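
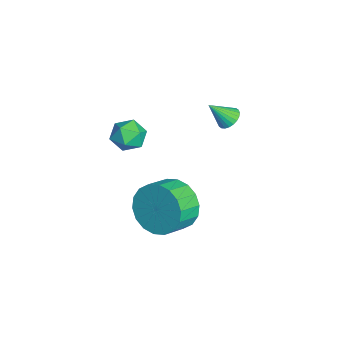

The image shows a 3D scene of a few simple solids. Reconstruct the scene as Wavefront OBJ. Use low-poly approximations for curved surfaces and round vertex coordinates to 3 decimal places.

v 2.758 -2.24 -3.859
v 3.444 -2.002 -4.658
v 4.149 -2.703 -4.26
v 3.462 -2.94 -3.461
v 3.565 -1.687 -4.316
v 4.27 -2.387 -3.919
v 3.526 -1.481 -3.883
v 4.23 -2.181 -3.486
v 3.334 -1.425 -3.446
v 4.039 -2.126 -3.049
v 3.029 -1.531 -3.09
v 3.734 -2.231 -2.693
v 2.67 -1.777 -2.887
v 3.374 -2.477 -2.489
v 2.328 -2.115 -2.876
v 3.032 -2.815 -2.479
v 2.071 -2.477 -3.06
v 2.776 -3.178 -2.662
v 1.95 -2.793 -3.401
v 2.655 -3.493 -3.004
v 1.99 -2.999 -3.834
v 2.694 -3.699 -3.437
v 2.181 -3.054 -4.271
v 2.886 -3.755 -3.874
v 2.486 -2.949 -4.627
v 3.191 -3.649 -4.23
v 2.846 -2.703 -4.831
v 3.55 -3.403 -4.433
v 3.188 -2.365 -4.841
v 3.892 -3.065 -4.444
v 1.392 -0.246 -0.361
v 1.783 0 -0.17
v 1.448 -0.974 0.461
v 1.634 0.09 -0.081
v 1.448 0.128 -0.034
v 1.254 0.109 -0.038
v 1.081 0.036 -0.09
v 0.955 -0.079 -0.184
v 0.896 -0.221 -0.305
v 0.912 -0.366 -0.435
v 1.001 -0.493 -0.553
v 1.15 -0.582 -0.642
v 1.336 -0.62 -0.688
v 1.53 -0.601 -0.685
v 1.703 -0.529 -0.632
v 1.829 -0.413 -0.539
v 1.888 -0.271 -0.418
v 1.872 -0.126 -0.288
v 2.903 -3.583 -0.138
v 3.526 -3.429 0.154
v 2.674 -4.291 0.726
v 3.297 -4.137 1.018
v 2.788 -3.65 0.994
v 2.93 -3.212 0.461
v 3.27 -4.508 0.419
v 3.412 -4.07 -0.114
v 3.753 -4 0.498
v 3.454 -3.47 0.854
v 2.746 -4.25 0.026
v 2.447 -3.72 0.382
f 2 1 5
f 2 5 3
f 3 5 6
f 3 6 4
f 5 1 7
f 5 7 6
f 6 7 8
f 6 8 4
f 7 1 9
f 7 9 8
f 8 9 10
f 8 10 4
f 9 1 11
f 9 11 10
f 10 11 12
f 10 12 4
f 11 1 13
f 11 13 12
f 12 13 14
f 12 14 4
f 13 1 15
f 13 15 14
f 14 15 16
f 14 16 4
f 15 1 17
f 15 17 16
f 16 17 18
f 16 18 4
f 17 1 19
f 17 19 18
f 18 19 20
f 18 20 4
f 19 1 21
f 19 21 20
f 20 21 22
f 20 22 4
f 21 1 23
f 21 23 22
f 22 23 24
f 22 24 4
f 23 1 25
f 23 25 24
f 24 25 26
f 24 26 4
f 25 1 27
f 25 27 26
f 26 27 28
f 26 28 4
f 27 1 29
f 27 29 28
f 28 29 30
f 28 30 4
f 29 1 2
f 29 2 30
f 30 2 3
f 30 3 4
f 32 31 34
f 32 34 33
f 34 31 35
f 34 35 33
f 35 31 36
f 35 36 33
f 36 31 37
f 36 37 33
f 37 31 38
f 37 38 33
f 38 31 39
f 38 39 33
f 39 31 40
f 39 40 33
f 40 31 41
f 40 41 33
f 41 31 42
f 41 42 33
f 42 31 43
f 42 43 33
f 43 31 44
f 43 44 33
f 44 31 45
f 44 45 33
f 45 31 46
f 45 46 33
f 46 31 47
f 46 47 33
f 47 31 48
f 47 48 33
f 48 31 32
f 48 32 33
f 49 60 54
f 49 54 50
f 49 50 56
f 49 56 59
f 49 59 60
f 50 54 58
f 54 60 53
f 60 59 51
f 59 56 55
f 56 50 57
f 52 58 53
f 52 53 51
f 52 51 55
f 52 55 57
f 52 57 58
f 53 58 54
f 51 53 60
f 55 51 59
f 57 55 56
f 58 57 50



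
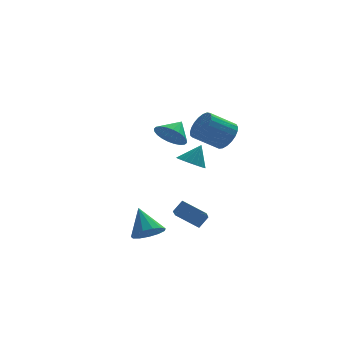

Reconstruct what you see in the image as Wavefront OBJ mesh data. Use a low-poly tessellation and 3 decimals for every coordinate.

v 2.609 0.73 0.687
v 3.384 0.605 0.29
v 3.251 1.01 1.853
v 3.319 0.987 0.235
v 3.113 1.318 0.269
v 2.807 1.533 0.386
v 2.462 1.589 0.562
v 2.146 1.475 0.764
v 1.922 1.214 0.95
v 1.834 0.856 1.084
v 1.899 0.474 1.14
v 2.105 0.143 1.105
v 2.411 -0.072 0.988
v 2.756 -0.128 0.812
v 3.071 -0.014 0.61
v 3.296 0.247 0.424
v 2.007 3.201 1.837
v 2.342 3.71 0.994
v 2.793 3.919 2.583
v 2.027 3.94 1.105
v 1.708 4.058 1.328
v 1.436 4.045 1.628
v 1.25 3.904 1.96
v 1.179 3.656 2.273
v 1.234 3.338 2.52
v 1.407 3 2.663
v 1.671 2.693 2.68
v 1.987 2.463 2.569
v 2.305 2.345 2.346
v 2.578 2.358 2.046
v 2.764 2.499 1.714
v 2.834 2.747 1.401
v 2.779 3.064 1.154
v 2.606 3.402 1.011
v 1.395 -0.941 -2.422
v 0.964 -2.394 -1.469
v 1.95 -0.697 -1.798
v 1.519 -2.15 -0.845
v 2.521 -1.73 -3.115
v 2.09 -3.183 -2.162
v 3.076 -1.486 -2.491
v 2.645 -2.939 -1.538
v -0.2 -1.687 -3.282
v 0.722 -1.42 -3.317
v -0.5 -0.473 -1.918
v 0.457 -1.098 -3.661
v -0.017 -0.963 -3.885
v -0.548 -1.058 -3.918
v -0.969 -1.352 -3.749
v -1.146 -1.753 -3.431
v -1.022 -2.133 -3.066
v -0.637 -2.371 -2.77
v -0.114 -2.392 -2.636
v 0.383 -2.189 -2.707
v 0.694 -1.826 -2.961
v 4.097 -1.32 3.326
v 4.501 -1.964 3.896
v 3.067 -2.023 4.845
v 2.663 -1.38 4.274
v 4.602 -1.624 4.071
v 3.169 -1.684 5.019
v 4.616 -1.232 4.116
v 3.182 -1.291 5.065
v 4.54 -0.855 4.025
v 3.107 -0.915 4.974
v 4.388 -0.559 3.813
v 2.954 -0.618 4.762
v 4.185 -0.394 3.517
v 2.751 -0.453 4.466
v 3.967 -0.389 3.188
v 2.533 -0.449 4.136
v 3.771 -0.546 2.882
v 2.338 -0.605 3.831
v 3.632 -0.836 2.653
v 2.198 -0.896 3.602
v 3.573 -1.21 2.541
v 2.139 -1.27 3.489
v 3.605 -1.603 2.564
v 2.171 -1.663 3.512
v 3.721 -1.947 2.719
v 2.288 -2.007 3.667
v 3.903 -2.183 2.979
v 2.469 -2.243 3.927
v 4.118 -2.27 3.299
v 2.685 -2.329 4.247
v 4.33 -2.192 3.623
v 2.896 -2.252 4.571
f 2 1 4
f 2 4 3
f 4 1 5
f 4 5 3
f 5 1 6
f 5 6 3
f 6 1 7
f 6 7 3
f 7 1 8
f 7 8 3
f 8 1 9
f 8 9 3
f 9 1 10
f 9 10 3
f 10 1 11
f 10 11 3
f 11 1 12
f 11 12 3
f 12 1 13
f 12 13 3
f 13 1 14
f 13 14 3
f 14 1 15
f 14 15 3
f 15 1 16
f 15 16 3
f 16 1 2
f 16 2 3
f 18 17 20
f 18 20 19
f 20 17 21
f 20 21 19
f 21 17 22
f 21 22 19
f 22 17 23
f 22 23 19
f 23 17 24
f 23 24 19
f 24 17 25
f 24 25 19
f 25 17 26
f 25 26 19
f 26 17 27
f 26 27 19
f 27 17 28
f 27 28 19
f 28 17 29
f 28 29 19
f 29 17 30
f 29 30 19
f 30 17 31
f 30 31 19
f 31 17 32
f 31 32 19
f 32 17 33
f 32 33 19
f 33 17 34
f 33 34 19
f 34 17 18
f 34 18 19
f 36 38 35
f 39 36 35
f 35 38 37
f 37 39 35
f 36 42 38
f 40 36 39
f 40 42 36
f 38 42 37
f 41 39 37
f 37 42 41
f 41 40 39
f 42 40 41
f 44 43 46
f 44 46 45
f 46 43 47
f 46 47 45
f 47 43 48
f 47 48 45
f 48 43 49
f 48 49 45
f 49 43 50
f 49 50 45
f 50 43 51
f 50 51 45
f 51 43 52
f 51 52 45
f 52 43 53
f 52 53 45
f 53 43 54
f 53 54 45
f 54 43 55
f 54 55 45
f 55 43 44
f 55 44 45
f 57 56 60
f 57 60 58
f 58 60 61
f 58 61 59
f 60 56 62
f 60 62 61
f 61 62 63
f 61 63 59
f 62 56 64
f 62 64 63
f 63 64 65
f 63 65 59
f 64 56 66
f 64 66 65
f 65 66 67
f 65 67 59
f 66 56 68
f 66 68 67
f 67 68 69
f 67 69 59
f 68 56 70
f 68 70 69
f 69 70 71
f 69 71 59
f 70 56 72
f 70 72 71
f 71 72 73
f 71 73 59
f 72 56 74
f 72 74 73
f 73 74 75
f 73 75 59
f 74 56 76
f 74 76 75
f 75 76 77
f 75 77 59
f 76 56 78
f 76 78 77
f 77 78 79
f 77 79 59
f 78 56 80
f 78 80 79
f 79 80 81
f 79 81 59
f 80 56 82
f 80 82 81
f 81 82 83
f 81 83 59
f 82 56 84
f 82 84 83
f 83 84 85
f 83 85 59
f 84 56 86
f 84 86 85
f 85 86 87
f 85 87 59
f 86 56 57
f 86 57 87
f 87 57 58
f 87 58 59



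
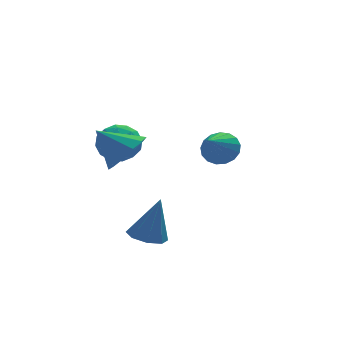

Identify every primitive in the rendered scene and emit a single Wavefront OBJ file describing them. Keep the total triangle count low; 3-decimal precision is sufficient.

v 2.621 1.044 0.898
v 3.073 1.305 1.556
v 1.739 -0.064 1.942
v 2.757 1.553 1.552
v 2.409 1.685 1.399
v 2.11 1.67 1.131
v 1.928 1.511 0.809
v 1.904 1.246 0.508
v 2.045 0.935 0.296
v 2.317 0.648 0.222
v 2.659 0.453 0.302
v 2.992 0.393 0.52
v 3.24 0.482 0.823
v 3.346 0.7 1.144
v 3.286 0.997 1.408
v -1.059 1.355 1.02
v -0.625 0.962 1.803
v -2.475 1.098 1.677
v -2.041 0.705 2.46
v -1.958 1.663 2.285
v -1.083 1.822 1.879
v -2.017 0.238 1.601
v -1.142 0.397 1.195
v -1.217 0.271 2.162
v -1.18 1.152 2.585
v -1.92 0.908 0.895
v -1.883 1.789 1.318
v -0.718 1.181 1.354
v -2.382 0.879 2.126
v -2.334 1.442 2.023
v -2.079 1.211 2.483
v -0.987 1.687 1.399
v -0.732 1.456 1.859
v -1.516 1.868 2.142
v -2.368 0.604 1.621
v -2.113 0.373 2.081
v -1.021 0.849 0.997
v -0.766 0.618 1.457
v -1.584 0.192 1.338
v -0.81 0.544 2.025
v -1.643 0.393 2.411
v -1.628 0.118 1.906
v -1.114 0.212 1.668
v -0.789 1.062 2.273
v -1.621 0.911 2.66
v -1.573 1.474 2.557
v -1.058 1.567 2.318
v -1.137 0.656 2.484
v -1.479 1.149 0.82
v -2.311 0.998 1.207
v -2.042 0.493 1.162
v -1.527 0.586 0.923
v -1.457 1.667 1.069
v -2.29 1.516 1.455
v -1.986 1.848 1.812
v -1.472 1.942 1.574
v -1.963 1.404 0.996
v -1.666 -3.558 -1.069
v -0.991 -3.165 -1.284
v -1.114 -3.502 0.769
v -1.459 -2.779 -1.155
v -2.048 -2.85 -0.976
v -2.414 -3.335 -0.851
v -2.341 -3.95 -0.855
v -1.873 -4.336 -0.984
v -1.284 -4.266 -1.163
v -0.918 -3.78 -1.287
v -2.03 -2.191 2.704
v -1.245 -1.675 3.174
v -3.07 -1.549 3.736
v -1.448 -1.318 2.748
v -1.835 -1.238 2.308
v -2.284 -1.461 1.993
v -2.653 -1.915 1.905
v -2.823 -2.457 2.07
v -2.742 -2.915 2.436
v -2.434 -3.142 2.888
v -1.998 -3.068 3.281
v -1.572 -2.715 3.491
v -1.292 -2.195 3.451
f 2 1 4
f 2 4 3
f 4 1 5
f 4 5 3
f 5 1 6
f 5 6 3
f 6 1 7
f 6 7 3
f 7 1 8
f 7 8 3
f 8 1 9
f 8 9 3
f 9 1 10
f 9 10 3
f 10 1 11
f 10 11 3
f 11 1 12
f 11 12 3
f 12 1 13
f 12 13 3
f 13 1 14
f 13 14 3
f 14 1 15
f 14 15 3
f 15 1 2
f 15 2 3
f 16 53 32
f 53 27 56
f 32 56 21
f 53 56 32
f 16 32 28
f 32 21 33
f 28 33 17
f 32 33 28
f 16 28 37
f 28 17 38
f 37 38 23
f 28 38 37
f 16 37 49
f 37 23 52
f 49 52 26
f 37 52 49
f 16 49 53
f 49 26 57
f 53 57 27
f 49 57 53
f 17 33 44
f 33 21 47
f 44 47 25
f 33 47 44
f 21 56 34
f 56 27 55
f 34 55 20
f 56 55 34
f 27 57 54
f 57 26 50
f 54 50 18
f 57 50 54
f 26 52 51
f 52 23 39
f 51 39 22
f 52 39 51
f 23 38 43
f 38 17 40
f 43 40 24
f 38 40 43
f 19 45 31
f 45 25 46
f 31 46 20
f 45 46 31
f 19 31 29
f 31 20 30
f 29 30 18
f 31 30 29
f 19 29 36
f 29 18 35
f 36 35 22
f 29 35 36
f 19 36 41
f 36 22 42
f 41 42 24
f 36 42 41
f 19 41 45
f 41 24 48
f 45 48 25
f 41 48 45
f 20 46 34
f 46 25 47
f 34 47 21
f 46 47 34
f 18 30 54
f 30 20 55
f 54 55 27
f 30 55 54
f 22 35 51
f 35 18 50
f 51 50 26
f 35 50 51
f 24 42 43
f 42 22 39
f 43 39 23
f 42 39 43
f 25 48 44
f 48 24 40
f 44 40 17
f 48 40 44
f 59 58 61
f 59 61 60
f 61 58 62
f 61 62 60
f 62 58 63
f 62 63 60
f 63 58 64
f 63 64 60
f 64 58 65
f 64 65 60
f 65 58 66
f 65 66 60
f 66 58 67
f 66 67 60
f 67 58 59
f 67 59 60
f 69 68 71
f 69 71 70
f 71 68 72
f 71 72 70
f 72 68 73
f 72 73 70
f 73 68 74
f 73 74 70
f 74 68 75
f 74 75 70
f 75 68 76
f 75 76 70
f 76 68 77
f 76 77 70
f 77 68 78
f 77 78 70
f 78 68 79
f 78 79 70
f 79 68 80
f 79 80 70
f 80 68 69
f 80 69 70



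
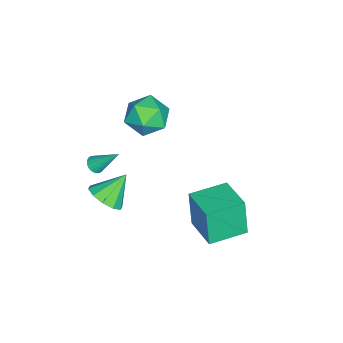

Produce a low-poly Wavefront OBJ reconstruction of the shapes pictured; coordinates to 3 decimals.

v 3.654 -2.014 -1.586
v 4.272 -2.4 -0.858
v 2.706 -1.246 -0.374
v 4.505 -1.835 -1.034
v 4.413 -1.337 -1.421
v 4.031 -1.099 -1.871
v 3.506 -1.209 -2.212
v 3.037 -1.627 -2.314
v 2.803 -2.193 -2.138
v 2.895 -2.69 -1.752
v 3.277 -2.929 -1.302
v 3.803 -2.818 -0.96
v 3.434 2.308 -2.437
v 3.152 2.054 -0.361
v 2.074 3.801 -2.439
v 1.792 3.547 -0.363
v 4.888 3.633 -2.077
v 4.606 3.379 -0.001
v 3.528 5.126 -2.079
v 3.246 4.872 -0.003
v 3.498 -2.529 0.867
v 3.97 -2.393 0.729
v 3.522 -1.291 2.173
v 3.85 -2.264 0.61
v 3.67 -2.182 0.535
v 3.459 -2.16 0.517
v 3.256 -2.201 0.56
v 3.094 -2.3 0.656
v 3.003 -2.437 0.789
v 2.997 -2.591 0.935
v 3.077 -2.734 1.069
v 3.231 -2.842 1.168
v 3.431 -2.895 1.215
v 3.642 -2.886 1.202
v 3.829 -2.814 1.131
v 3.958 -2.693 1.014
v 4.008 -2.544 0.872
v 0.176 -0.419 1.392
v 0.964 0.151 2.162
v 0.096 -1.991 2.638
v 0.884 -1.421 3.408
v -0.269 -0.985 3.265
v -0.22 -0.014 2.495
v 1.28 -1.826 2.305
v 1.329 -0.855 1.535
v 1.646 -0.718 2.726
v 0.688 -0.199 3.32
v 0.372 -1.641 1.48
v -0.586 -1.122 2.074
f 2 1 4
f 2 4 3
f 4 1 5
f 4 5 3
f 5 1 6
f 5 6 3
f 6 1 7
f 6 7 3
f 7 1 8
f 7 8 3
f 8 1 9
f 8 9 3
f 9 1 10
f 9 10 3
f 10 1 11
f 10 11 3
f 11 1 12
f 11 12 3
f 12 1 2
f 12 2 3
f 14 16 13
f 17 14 13
f 13 16 15
f 15 17 13
f 14 20 16
f 18 14 17
f 18 20 14
f 16 20 15
f 19 17 15
f 15 20 19
f 19 18 17
f 20 18 19
f 22 21 24
f 22 24 23
f 24 21 25
f 24 25 23
f 25 21 26
f 25 26 23
f 26 21 27
f 26 27 23
f 27 21 28
f 27 28 23
f 28 21 29
f 28 29 23
f 29 21 30
f 29 30 23
f 30 21 31
f 30 31 23
f 31 21 32
f 31 32 23
f 32 21 33
f 32 33 23
f 33 21 34
f 33 34 23
f 34 21 35
f 34 35 23
f 35 21 36
f 35 36 23
f 36 21 37
f 36 37 23
f 37 21 22
f 37 22 23
f 38 49 43
f 38 43 39
f 38 39 45
f 38 45 48
f 38 48 49
f 39 43 47
f 43 49 42
f 49 48 40
f 48 45 44
f 45 39 46
f 41 47 42
f 41 42 40
f 41 40 44
f 41 44 46
f 41 46 47
f 42 47 43
f 40 42 49
f 44 40 48
f 46 44 45
f 47 46 39



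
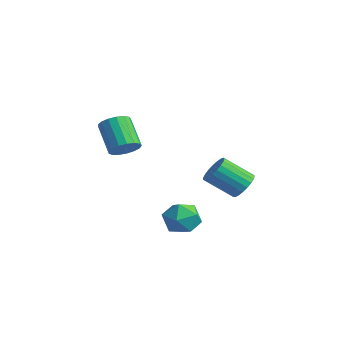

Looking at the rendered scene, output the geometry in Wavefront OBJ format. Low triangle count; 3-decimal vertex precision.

v 3.378 4.636 -0.391
v 3.898 3.923 -0.715
v 2.903 2.632 0.527
v 2.382 3.344 0.851
v 4.112 4.049 -0.413
v 3.117 2.757 0.829
v 4.198 4.277 -0.107
v 3.203 2.985 1.135
v 4.143 4.566 0.15
v 3.148 3.274 1.392
v 3.956 4.868 0.313
v 2.961 3.576 1.555
v 3.668 5.129 0.354
v 2.673 3.837 1.597
v 3.33 5.305 0.267
v 2.335 4.013 1.509
v 3.001 5.366 0.066
v 2.006 4.074 1.308
v 2.736 5.3 -0.214
v 1.741 4.008 1.028
v 2.583 5.119 -0.525
v 1.588 3.828 0.717
v 2.567 4.855 -0.813
v 1.571 3.563 0.43
v 2.691 4.553 -1.027
v 1.695 3.261 0.215
v 2.933 4.265 -1.132
v 1.938 2.974 0.11
v 3.253 4.042 -1.109
v 2.258 2.75 0.134
v 3.594 3.921 -0.961
v 2.599 2.629 0.281
v 2.748 0.505 -1.041
v 3.594 1.314 -0.92
v 3.826 -0.434 -2.3
v 4.672 0.375 -2.179
v 4.428 -0.358 -1.291
v 3.762 0.222 -0.513
v 3.658 0.658 -2.707
v 2.992 1.238 -1.929
v 4.157 1.409 -1.95
v 4.633 0.781 -1.074
v 2.787 0.099 -2.146
v 3.263 -0.529 -1.27
v -2.274 0.633 1.312
v -1.837 -0.014 1.855
v -3.35 0.221 3.35
v -3.786 0.867 2.808
v -1.65 0.38 1.983
v -3.162 0.615 3.478
v -1.605 0.832 1.957
v -3.118 1.067 3.453
v -1.714 1.238 1.784
v -3.226 1.473 3.279
v -1.95 1.505 1.502
v -3.463 1.74 2.998
v -2.261 1.573 1.177
v -3.774 1.808 2.673
v -2.575 1.425 0.883
v -4.088 1.66 2.379
v -2.82 1.095 0.687
v -4.332 1.33 2.183
v -2.939 0.66 0.635
v -4.452 0.895 2.13
v -2.906 0.218 0.737
v -4.419 0.453 2.233
v -2.729 -0.129 0.972
v -4.241 0.106 2.467
v -2.447 -0.301 1.284
v -3.959 -0.066 2.78
v -2.125 -0.26 1.603
v -3.638 -0.025 3.098
f 2 1 5
f 2 5 3
f 3 5 6
f 3 6 4
f 5 1 7
f 5 7 6
f 6 7 8
f 6 8 4
f 7 1 9
f 7 9 8
f 8 9 10
f 8 10 4
f 9 1 11
f 9 11 10
f 10 11 12
f 10 12 4
f 11 1 13
f 11 13 12
f 12 13 14
f 12 14 4
f 13 1 15
f 13 15 14
f 14 15 16
f 14 16 4
f 15 1 17
f 15 17 16
f 16 17 18
f 16 18 4
f 17 1 19
f 17 19 18
f 18 19 20
f 18 20 4
f 19 1 21
f 19 21 20
f 20 21 22
f 20 22 4
f 21 1 23
f 21 23 22
f 22 23 24
f 22 24 4
f 23 1 25
f 23 25 24
f 24 25 26
f 24 26 4
f 25 1 27
f 25 27 26
f 26 27 28
f 26 28 4
f 27 1 29
f 27 29 28
f 28 29 30
f 28 30 4
f 29 1 31
f 29 31 30
f 30 31 32
f 30 32 4
f 31 1 2
f 31 2 32
f 32 2 3
f 32 3 4
f 33 44 38
f 33 38 34
f 33 34 40
f 33 40 43
f 33 43 44
f 34 38 42
f 38 44 37
f 44 43 35
f 43 40 39
f 40 34 41
f 36 42 37
f 36 37 35
f 36 35 39
f 36 39 41
f 36 41 42
f 37 42 38
f 35 37 44
f 39 35 43
f 41 39 40
f 42 41 34
f 46 45 49
f 46 49 47
f 47 49 50
f 47 50 48
f 49 45 51
f 49 51 50
f 50 51 52
f 50 52 48
f 51 45 53
f 51 53 52
f 52 53 54
f 52 54 48
f 53 45 55
f 53 55 54
f 54 55 56
f 54 56 48
f 55 45 57
f 55 57 56
f 56 57 58
f 56 58 48
f 57 45 59
f 57 59 58
f 58 59 60
f 58 60 48
f 59 45 61
f 59 61 60
f 60 61 62
f 60 62 48
f 61 45 63
f 61 63 62
f 62 63 64
f 62 64 48
f 63 45 65
f 63 65 64
f 64 65 66
f 64 66 48
f 65 45 67
f 65 67 66
f 66 67 68
f 66 68 48
f 67 45 69
f 67 69 68
f 68 69 70
f 68 70 48
f 69 45 71
f 69 71 70
f 70 71 72
f 70 72 48
f 71 45 46
f 71 46 72
f 72 46 47
f 72 47 48



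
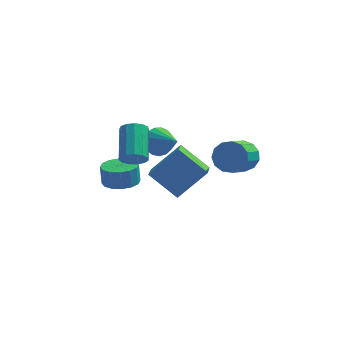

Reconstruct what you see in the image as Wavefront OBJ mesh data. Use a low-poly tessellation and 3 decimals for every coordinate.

v 0.645 -3.471 0.627
v 0.669 -5 1.392
v -0.753 -2.926 1.76
v -0.729 -4.455 2.525
v 1.989 -2.785 1.955
v 2.013 -4.314 2.72
v 0.591 -2.24 3.088
v 0.615 -3.769 3.853
v -1.592 -2.757 2.301
v -0.923 -2.826 2.528
v -1.079 -1.112 3.507
v -1.748 -1.043 3.279
v -0.905 -2.627 2.182
v -1.06 -0.913 3.16
v -1.104 -2.469 1.873
v -1.26 -0.755 2.852
v -1.459 -2.402 1.7
v -1.614 -0.688 2.679
v -1.856 -2.449 1.718
v -2.011 -0.734 2.697
v -2.169 -2.593 1.921
v -2.325 -0.878 2.899
v -2.299 -2.789 2.244
v -2.455 -1.075 3.223
v -2.205 -2.975 2.586
v -2.36 -1.261 3.564
v -1.916 -3.092 2.836
v -2.072 -1.378 3.815
v -1.525 -3.103 2.917
v -1.68 -1.389 3.896
v -1.154 -3.004 2.802
v -1.31 -1.289 3.781
v 3.475 -2.347 2.561
v 4.086 -2.849 2.132
v 3.596 -4.195 3.01
v 2.985 -3.693 3.439
v 4.317 -2.665 2.544
v 3.827 -4.01 3.422
v 4.28 -2.379 2.961
v 3.791 -3.725 3.839
v 3.988 -2.083 3.252
v 3.498 -3.429 4.13
v 3.533 -1.871 3.323
v 3.043 -3.217 4.201
v 3.059 -1.81 3.152
v 2.57 -3.156 4.03
v 2.718 -1.92 2.793
v 2.228 -3.266 3.672
v 2.616 -2.165 2.361
v 2.127 -3.511 3.239
v 2.788 -2.468 1.992
v 2.298 -3.814 2.871
v 3.177 -2.733 1.804
v 2.687 -4.078 2.682
v 3.661 -2.875 1.856
v 3.171 -4.221 2.734
v -2.695 1.126 -2.31
v -2.087 0.391 -2.135
v -2.177 0.579 -1.034
v -2.785 1.314 -1.21
v -1.793 0.795 -2.18
v -1.883 0.983 -1.079
v -1.74 1.288 -2.26
v -1.83 1.476 -1.159
v -1.943 1.737 -2.353
v -2.033 1.925 -1.253
v -2.348 2.023 -2.435
v -2.438 2.211 -1.335
v -2.845 2.068 -2.484
v -2.936 2.257 -1.383
v -3.303 1.861 -2.486
v -3.393 2.049 -1.385
v -3.597 1.457 -2.441
v -3.687 1.645 -1.34
v -3.65 0.964 -2.361
v -3.74 1.152 -1.26
v -3.447 0.515 -2.267
v -3.537 0.703 -1.167
v -3.042 0.229 -2.185
v -3.132 0.417 -1.085
v -2.544 0.183 -2.137
v -2.635 0.372 -1.036
v -0.83 1.57 0.527
v -0.207 1.682 -0.083
v 0.19 0.49 1.373
v -0.125 1.982 0.201
v -0.204 2.187 0.56
v -0.427 2.252 0.911
v -0.742 2.16 1.175
v -1.078 1.933 1.29
v -1.357 1.623 1.231
v -1.515 1.301 1.01
v -1.517 1.04 0.679
v -1.361 0.901 0.313
v -1.084 0.916 -0.004
v -0.748 1.08 -0.199
v -0.432 1.356 -0.227
f 2 4 1
f 5 2 1
f 1 4 3
f 3 5 1
f 2 8 4
f 6 2 5
f 6 8 2
f 4 8 3
f 7 5 3
f 3 8 7
f 7 6 5
f 8 6 7
f 10 9 13
f 10 13 11
f 11 13 14
f 11 14 12
f 13 9 15
f 13 15 14
f 14 15 16
f 14 16 12
f 15 9 17
f 15 17 16
f 16 17 18
f 16 18 12
f 17 9 19
f 17 19 18
f 18 19 20
f 18 20 12
f 19 9 21
f 19 21 20
f 20 21 22
f 20 22 12
f 21 9 23
f 21 23 22
f 22 23 24
f 22 24 12
f 23 9 25
f 23 25 24
f 24 25 26
f 24 26 12
f 25 9 27
f 25 27 26
f 26 27 28
f 26 28 12
f 27 9 29
f 27 29 28
f 28 29 30
f 28 30 12
f 29 9 31
f 29 31 30
f 30 31 32
f 30 32 12
f 31 9 10
f 31 10 32
f 32 10 11
f 32 11 12
f 34 33 37
f 34 37 35
f 35 37 38
f 35 38 36
f 37 33 39
f 37 39 38
f 38 39 40
f 38 40 36
f 39 33 41
f 39 41 40
f 40 41 42
f 40 42 36
f 41 33 43
f 41 43 42
f 42 43 44
f 42 44 36
f 43 33 45
f 43 45 44
f 44 45 46
f 44 46 36
f 45 33 47
f 45 47 46
f 46 47 48
f 46 48 36
f 47 33 49
f 47 49 48
f 48 49 50
f 48 50 36
f 49 33 51
f 49 51 50
f 50 51 52
f 50 52 36
f 51 33 53
f 51 53 52
f 52 53 54
f 52 54 36
f 53 33 55
f 53 55 54
f 54 55 56
f 54 56 36
f 55 33 34
f 55 34 56
f 56 34 35
f 56 35 36
f 58 57 61
f 58 61 59
f 59 61 62
f 59 62 60
f 61 57 63
f 61 63 62
f 62 63 64
f 62 64 60
f 63 57 65
f 63 65 64
f 64 65 66
f 64 66 60
f 65 57 67
f 65 67 66
f 66 67 68
f 66 68 60
f 67 57 69
f 67 69 68
f 68 69 70
f 68 70 60
f 69 57 71
f 69 71 70
f 70 71 72
f 70 72 60
f 71 57 73
f 71 73 72
f 72 73 74
f 72 74 60
f 73 57 75
f 73 75 74
f 74 75 76
f 74 76 60
f 75 57 77
f 75 77 76
f 76 77 78
f 76 78 60
f 77 57 79
f 77 79 78
f 78 79 80
f 78 80 60
f 79 57 81
f 79 81 80
f 80 81 82
f 80 82 60
f 81 57 58
f 81 58 82
f 82 58 59
f 82 59 60
f 84 83 86
f 84 86 85
f 86 83 87
f 86 87 85
f 87 83 88
f 87 88 85
f 88 83 89
f 88 89 85
f 89 83 90
f 89 90 85
f 90 83 91
f 90 91 85
f 91 83 92
f 91 92 85
f 92 83 93
f 92 93 85
f 93 83 94
f 93 94 85
f 94 83 95
f 94 95 85
f 95 83 96
f 95 96 85
f 96 83 97
f 96 97 85
f 97 83 84
f 97 84 85



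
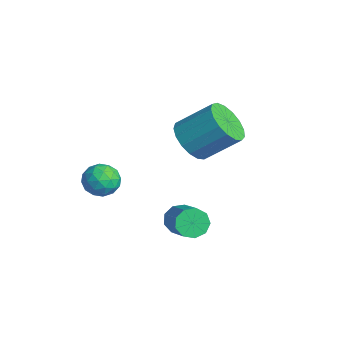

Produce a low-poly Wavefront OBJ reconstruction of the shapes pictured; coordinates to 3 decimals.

v -0.111 -0.06 2.781
v 0.251 0.529 1.951
v 0.912 1.868 3.188
v 0.551 1.28 4.019
v -0.232 0.7 2.023
v 0.43 2.04 3.261
v -0.686 0.697 2.269
v -0.025 2.037 3.507
v -1.009 0.521 2.633
v -0.348 1.861 3.87
v -1.126 0.212 3.03
v -0.465 1.551 4.267
v -1.01 -0.16 3.37
v -0.349 1.18 4.608
v -0.689 -0.508 3.576
v -0.027 0.831 4.813
v -0.235 -0.754 3.599
v 0.427 0.586 4.837
v 0.248 -0.841 3.435
v 0.909 0.499 4.673
v 0.648 -0.749 3.122
v 1.31 0.591 4.359
v 0.875 -0.499 2.73
v 1.536 0.841 3.967
v 0.875 -0.148 2.35
v 1.537 1.191 3.587
v 0.65 0.223 2.069
v 1.312 1.562 3.306
v 2.499 -1.495 0.15
v 2.799 -1.063 -0.341
v 4.241 -1.132 0.479
v 3.941 -1.565 0.97
v 2.605 -0.795 0.023
v 4.047 -0.864 0.843
v 2.361 -0.854 0.447
v 3.803 -0.923 1.267
v 2.182 -1.214 0.732
v 3.624 -1.283 1.552
v 2.151 -1.705 0.744
v 3.593 -1.774 1.564
v 2.283 -2.098 0.479
v 3.725 -2.168 1.299
v 2.516 -2.209 0.06
v 3.958 -2.279 0.88
v 2.741 -1.987 -0.317
v 4.183 -2.056 0.502
v 2.853 -1.534 -0.476
v 4.295 -1.603 0.344
v -1.222 -2.996 0.873
v -0.752 -3.518 0.355
v -2.388 -3.322 0.145
v -1.918 -3.844 -0.373
v -2.051 -4.063 0.461
v -1.33 -3.861 0.911
v -1.81 -2.979 -0.411
v -1.089 -2.777 0.039
v -1.116 -3.507 -0.439
v -1.265 -4.177 0.1
v -1.875 -2.663 0.4
v -2.024 -3.333 0.939
v -0.885 -3.228 0.678
v -2.255 -3.612 -0.178
v -2.333 -3.74 0.313
v -2.057 -4.047 0.008
v -1.225 -3.43 1.005
v -0.949 -3.737 0.7
v -1.712 -4.057 0.763
v -2.191 -3.103 -0.2
v -1.915 -3.41 -0.505
v -1.083 -2.793 0.492
v -0.807 -3.1 0.187
v -1.428 -2.783 -0.263
v -0.822 -3.529 -0.094
v -1.507 -3.721 -0.521
v -1.444 -3.212 -0.544
v -1.02 -3.094 -0.279
v -0.91 -3.922 0.223
v -1.595 -4.114 -0.204
v -1.673 -4.243 0.286
v -1.25 -4.124 0.551
v -1.123 -3.916 -0.243
v -1.545 -2.726 0.704
v -2.23 -2.918 0.277
v -1.89 -2.716 -0.051
v -1.467 -2.597 0.214
v -1.633 -3.119 1.021
v -2.318 -3.311 0.594
v -2.12 -3.746 0.779
v -1.696 -3.628 1.044
v -2.017 -2.924 0.743
f 2 1 5
f 2 5 3
f 3 5 6
f 3 6 4
f 5 1 7
f 5 7 6
f 6 7 8
f 6 8 4
f 7 1 9
f 7 9 8
f 8 9 10
f 8 10 4
f 9 1 11
f 9 11 10
f 10 11 12
f 10 12 4
f 11 1 13
f 11 13 12
f 12 13 14
f 12 14 4
f 13 1 15
f 13 15 14
f 14 15 16
f 14 16 4
f 15 1 17
f 15 17 16
f 16 17 18
f 16 18 4
f 17 1 19
f 17 19 18
f 18 19 20
f 18 20 4
f 19 1 21
f 19 21 20
f 20 21 22
f 20 22 4
f 21 1 23
f 21 23 22
f 22 23 24
f 22 24 4
f 23 1 25
f 23 25 24
f 24 25 26
f 24 26 4
f 25 1 27
f 25 27 26
f 26 27 28
f 26 28 4
f 27 1 2
f 27 2 28
f 28 2 3
f 28 3 4
f 30 29 33
f 30 33 31
f 31 33 34
f 31 34 32
f 33 29 35
f 33 35 34
f 34 35 36
f 34 36 32
f 35 29 37
f 35 37 36
f 36 37 38
f 36 38 32
f 37 29 39
f 37 39 38
f 38 39 40
f 38 40 32
f 39 29 41
f 39 41 40
f 40 41 42
f 40 42 32
f 41 29 43
f 41 43 42
f 42 43 44
f 42 44 32
f 43 29 45
f 43 45 44
f 44 45 46
f 44 46 32
f 45 29 47
f 45 47 46
f 46 47 48
f 46 48 32
f 47 29 30
f 47 30 48
f 48 30 31
f 48 31 32
f 49 86 65
f 86 60 89
f 65 89 54
f 86 89 65
f 49 65 61
f 65 54 66
f 61 66 50
f 65 66 61
f 49 61 70
f 61 50 71
f 70 71 56
f 61 71 70
f 49 70 82
f 70 56 85
f 82 85 59
f 70 85 82
f 49 82 86
f 82 59 90
f 86 90 60
f 82 90 86
f 50 66 77
f 66 54 80
f 77 80 58
f 66 80 77
f 54 89 67
f 89 60 88
f 67 88 53
f 89 88 67
f 60 90 87
f 90 59 83
f 87 83 51
f 90 83 87
f 59 85 84
f 85 56 72
f 84 72 55
f 85 72 84
f 56 71 76
f 71 50 73
f 76 73 57
f 71 73 76
f 52 78 64
f 78 58 79
f 64 79 53
f 78 79 64
f 52 64 62
f 64 53 63
f 62 63 51
f 64 63 62
f 52 62 69
f 62 51 68
f 69 68 55
f 62 68 69
f 52 69 74
f 69 55 75
f 74 75 57
f 69 75 74
f 52 74 78
f 74 57 81
f 78 81 58
f 74 81 78
f 53 79 67
f 79 58 80
f 67 80 54
f 79 80 67
f 51 63 87
f 63 53 88
f 87 88 60
f 63 88 87
f 55 68 84
f 68 51 83
f 84 83 59
f 68 83 84
f 57 75 76
f 75 55 72
f 76 72 56
f 75 72 76
f 58 81 77
f 81 57 73
f 77 73 50
f 81 73 77



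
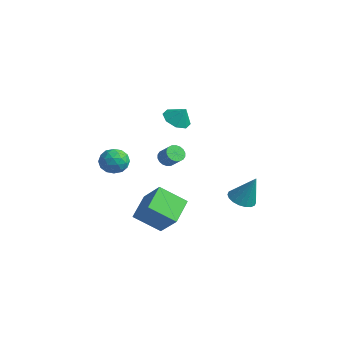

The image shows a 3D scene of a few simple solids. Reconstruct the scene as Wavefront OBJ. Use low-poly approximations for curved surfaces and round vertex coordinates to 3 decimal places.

v -0.42 -1.332 -3.086
v 0.834 -1.225 -1.813
v 0.55 -0.191 -4.138
v 1.804 -0.084 -2.865
v 0.416 -2.696 -3.795
v 1.67 -2.589 -2.522
v 1.386 -1.555 -4.847
v 2.64 -1.448 -3.574
v 3.506 2.234 -2.674
v 4.234 1.883 -2.865
v 4.154 2.666 -1.006
v 4.28 2.233 -2.974
v 4.173 2.583 -3.023
v 3.934 2.864 -3.003
v 3.61 3.02 -2.918
v 3.266 3.02 -2.784
v 2.969 2.865 -2.629
v 2.779 2.584 -2.482
v 2.733 2.234 -2.373
v 2.84 1.884 -2.324
v 3.079 1.603 -2.344
v 3.402 1.447 -2.429
v 3.747 1.447 -2.563
v 4.043 1.603 -2.719
v -1.515 1.023 -1.321
v -1.161 0.753 -1.708
v -0.39 0.787 -1.026
v -0.745 1.057 -0.639
v -1.124 1.007 -1.762
v -0.353 1.041 -1.08
v -1.165 1.264 -1.73
v -0.394 1.298 -1.047
v -1.275 1.474 -1.616
v -0.504 1.508 -0.934
v -1.432 1.594 -1.444
v -0.661 1.628 -0.761
v -1.606 1.601 -1.247
v -0.835 1.635 -0.565
v -1.762 1.494 -1.065
v -0.991 1.528 -0.383
v -1.87 1.293 -0.934
v -1.099 1.327 -0.252
v -1.907 1.039 -0.88
v -1.136 1.073 -0.198
v -1.866 0.782 -0.913
v -1.095 0.816 -0.23
v -1.756 0.572 -1.026
v -0.985 0.606 -0.344
v -1.599 0.452 -1.199
v -0.828 0.486 -0.516
v -1.425 0.445 -1.395
v -0.654 0.479 -0.713
v -1.269 0.552 -1.577
v -0.498 0.586 -0.895
v 1.175 -0.346 3.187
v 1.89 -0.273 2.752
v 1.665 -0.094 4.033
v 1.561 0.279 2.778
v 1.006 0.465 3.044
v 0.55 0.176 3.393
v 0.46 -0.418 3.621
v 0.789 -0.97 3.595
v 1.344 -1.156 3.329
v 1.8 -0.867 2.98
v -0.635 -2.231 0.348
v -0.169 -2.969 0.481
v -1.531 -2.951 -0.501
v -1.065 -3.689 -0.368
v -1.536 -3.339 0.292
v -0.983 -2.894 0.817
v -0.717 -3.026 -0.837
v -0.164 -2.581 -0.312
v -0.22 -3.46 -0.251
v -0.726 -3.654 0.447
v -0.974 -2.266 -0.467
v -1.48 -2.46 0.231
v -0.324 -2.537 0.489
v -1.376 -3.383 -0.509
v -1.654 -3.178 -0.121
v -1.379 -3.611 -0.043
v -0.802 -2.493 0.686
v -0.528 -2.926 0.765
v -1.331 -3.144 0.654
v -1.172 -2.994 -0.785
v -0.898 -3.427 -0.706
v -0.321 -2.309 0.023
v -0.046 -2.742 0.101
v -0.369 -2.776 -0.674
v -0.079 -3.259 0.137
v -0.606 -3.683 -0.362
v -0.402 -3.293 -0.637
v -0.076 -3.031 -0.329
v -0.376 -3.373 0.548
v -0.903 -3.796 0.048
v -1.18 -3.591 0.436
v -0.855 -3.329 0.745
v -0.406 -3.662 0.117
v -0.797 -2.124 -0.068
v -1.324 -2.547 -0.568
v -0.845 -2.591 -0.765
v -0.52 -2.329 -0.456
v -1.094 -2.237 0.342
v -1.621 -2.661 -0.157
v -1.624 -2.889 0.309
v -1.298 -2.627 0.617
v -1.294 -2.258 -0.137
f 2 4 1
f 5 2 1
f 1 4 3
f 3 5 1
f 2 8 4
f 6 2 5
f 6 8 2
f 4 8 3
f 7 5 3
f 3 8 7
f 7 6 5
f 8 6 7
f 10 9 12
f 10 12 11
f 12 9 13
f 12 13 11
f 13 9 14
f 13 14 11
f 14 9 15
f 14 15 11
f 15 9 16
f 15 16 11
f 16 9 17
f 16 17 11
f 17 9 18
f 17 18 11
f 18 9 19
f 18 19 11
f 19 9 20
f 19 20 11
f 20 9 21
f 20 21 11
f 21 9 22
f 21 22 11
f 22 9 23
f 22 23 11
f 23 9 24
f 23 24 11
f 24 9 10
f 24 10 11
f 26 25 29
f 26 29 27
f 27 29 30
f 27 30 28
f 29 25 31
f 29 31 30
f 30 31 32
f 30 32 28
f 31 25 33
f 31 33 32
f 32 33 34
f 32 34 28
f 33 25 35
f 33 35 34
f 34 35 36
f 34 36 28
f 35 25 37
f 35 37 36
f 36 37 38
f 36 38 28
f 37 25 39
f 37 39 38
f 38 39 40
f 38 40 28
f 39 25 41
f 39 41 40
f 40 41 42
f 40 42 28
f 41 25 43
f 41 43 42
f 42 43 44
f 42 44 28
f 43 25 45
f 43 45 44
f 44 45 46
f 44 46 28
f 45 25 47
f 45 47 46
f 46 47 48
f 46 48 28
f 47 25 49
f 47 49 48
f 48 49 50
f 48 50 28
f 49 25 51
f 49 51 50
f 50 51 52
f 50 52 28
f 51 25 53
f 51 53 52
f 52 53 54
f 52 54 28
f 53 25 26
f 53 26 54
f 54 26 27
f 54 27 28
f 56 55 58
f 56 58 57
f 58 55 59
f 58 59 57
f 59 55 60
f 59 60 57
f 60 55 61
f 60 61 57
f 61 55 62
f 61 62 57
f 62 55 63
f 62 63 57
f 63 55 64
f 63 64 57
f 64 55 56
f 64 56 57
f 65 102 81
f 102 76 105
f 81 105 70
f 102 105 81
f 65 81 77
f 81 70 82
f 77 82 66
f 81 82 77
f 65 77 86
f 77 66 87
f 86 87 72
f 77 87 86
f 65 86 98
f 86 72 101
f 98 101 75
f 86 101 98
f 65 98 102
f 98 75 106
f 102 106 76
f 98 106 102
f 66 82 93
f 82 70 96
f 93 96 74
f 82 96 93
f 70 105 83
f 105 76 104
f 83 104 69
f 105 104 83
f 76 106 103
f 106 75 99
f 103 99 67
f 106 99 103
f 75 101 100
f 101 72 88
f 100 88 71
f 101 88 100
f 72 87 92
f 87 66 89
f 92 89 73
f 87 89 92
f 68 94 80
f 94 74 95
f 80 95 69
f 94 95 80
f 68 80 78
f 80 69 79
f 78 79 67
f 80 79 78
f 68 78 85
f 78 67 84
f 85 84 71
f 78 84 85
f 68 85 90
f 85 71 91
f 90 91 73
f 85 91 90
f 68 90 94
f 90 73 97
f 94 97 74
f 90 97 94
f 69 95 83
f 95 74 96
f 83 96 70
f 95 96 83
f 67 79 103
f 79 69 104
f 103 104 76
f 79 104 103
f 71 84 100
f 84 67 99
f 100 99 75
f 84 99 100
f 73 91 92
f 91 71 88
f 92 88 72
f 91 88 92
f 74 97 93
f 97 73 89
f 93 89 66
f 97 89 93



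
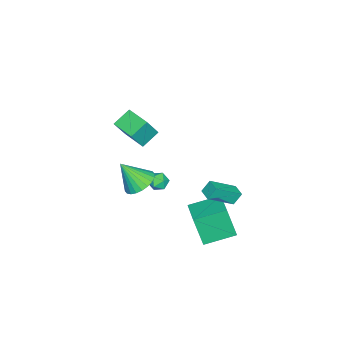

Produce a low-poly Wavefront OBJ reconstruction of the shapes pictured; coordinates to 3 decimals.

v 3.888 -1.156 2.383
v 4.547 -0.418 2.815
v 4.092 -2.284 3.997
v 4.172 -0.285 2.955
v 3.754 -0.286 3.008
v 3.356 -0.418 2.966
v 3.04 -0.663 2.835
v 2.852 -0.983 2.635
v 2.822 -1.33 2.396
v 2.954 -1.649 2.156
v 3.229 -1.894 1.95
v 3.604 -2.027 1.81
v 4.022 -2.026 1.758
v 4.419 -1.894 1.8
v 4.736 -1.649 1.931
v 4.924 -1.329 2.131
v 4.954 -0.982 2.369
v 4.821 -0.662 2.61
v 2.755 4.387 2.709
v 3.88 3.158 3.851
v 3.39 4.967 2.708
v 4.515 3.738 3.85
v 3.105 4.002 1.95
v 4.23 2.773 3.092
v 3.74 4.582 1.949
v 4.865 3.353 3.091
v -3.279 -4.759 -0.167
v -4.325 -4.099 0.571
v -2.39 -3.254 -0.251
v -3.436 -2.595 0.487
v -2.404 -5.185 1.453
v -3.45 -4.526 2.191
v -1.515 -3.681 1.369
v -2.561 -3.021 2.107
v 0.141 -0.988 -0.792
v 0.546 -1.481 -1.16
v -0.846 -1.419 -1.3
v -0.441 -1.912 -1.668
v -0.517 -1.97 -0.938
v 0.093 -1.703 -0.624
v -0.393 -1.197 -1.836
v 0.217 -0.93 -1.522
v 0.216 -1.609 -1.805
v 0.139 -2.087 -1.251
v -0.439 -0.813 -1.209
v -0.516 -1.291 -0.655
v 2.386 4.022 -1.054
v 2.261 3.336 1.022
v 4.028 4.915 -0.66
v 3.903 4.229 1.416
v 3.437 2.311 -1.556
v 3.312 1.625 0.52
v 5.079 3.204 -1.162
v 4.954 2.518 0.914
f 2 1 4
f 2 4 3
f 4 1 5
f 4 5 3
f 5 1 6
f 5 6 3
f 6 1 7
f 6 7 3
f 7 1 8
f 7 8 3
f 8 1 9
f 8 9 3
f 9 1 10
f 9 10 3
f 10 1 11
f 10 11 3
f 11 1 12
f 11 12 3
f 12 1 13
f 12 13 3
f 13 1 14
f 13 14 3
f 14 1 15
f 14 15 3
f 15 1 16
f 15 16 3
f 16 1 17
f 16 17 3
f 17 1 18
f 17 18 3
f 18 1 2
f 18 2 3
f 20 22 19
f 23 20 19
f 19 22 21
f 21 23 19
f 20 26 22
f 24 20 23
f 24 26 20
f 22 26 21
f 25 23 21
f 21 26 25
f 25 24 23
f 26 24 25
f 28 30 27
f 31 28 27
f 27 30 29
f 29 31 27
f 28 34 30
f 32 28 31
f 32 34 28
f 30 34 29
f 33 31 29
f 29 34 33
f 33 32 31
f 34 32 33
f 35 46 40
f 35 40 36
f 35 36 42
f 35 42 45
f 35 45 46
f 36 40 44
f 40 46 39
f 46 45 37
f 45 42 41
f 42 36 43
f 38 44 39
f 38 39 37
f 38 37 41
f 38 41 43
f 38 43 44
f 39 44 40
f 37 39 46
f 41 37 45
f 43 41 42
f 44 43 36
f 48 50 47
f 51 48 47
f 47 50 49
f 49 51 47
f 48 54 50
f 52 48 51
f 52 54 48
f 50 54 49
f 53 51 49
f 49 54 53
f 53 52 51
f 54 52 53



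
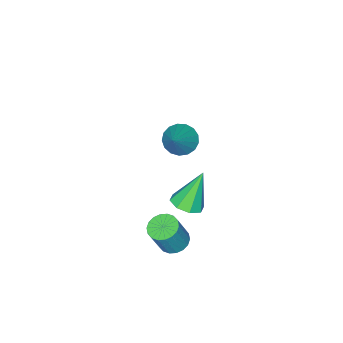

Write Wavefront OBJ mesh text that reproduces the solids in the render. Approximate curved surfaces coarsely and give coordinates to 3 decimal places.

v 2.24 3.244 0.655
v 2.933 3.333 0.953
v 1.48 3.436 2.365
v 2.695 3.838 0.791
v 2.189 3.995 0.549
v 1.714 3.712 0.369
v 1.546 3.155 0.357
v 1.785 2.651 0.52
v 2.29 2.493 0.762
v 2.765 2.776 0.942
v -2.753 -1.914 -2.199
v -2.108 -2.293 -2.603
v -1.487 -1.186 -0.861
v -2.131 -1.927 -2.779
v -2.298 -1.558 -2.823
v -2.568 -1.271 -2.723
v -2.881 -1.131 -2.504
v -3.164 -1.17 -2.215
v -3.353 -1.38 -1.922
v -3.405 -1.712 -1.692
v -3.307 -2.09 -1.579
v -3.082 -2.428 -1.608
v -2.782 -2.648 -1.772
v -2.475 -2.7 -2.034
v -2.231 -2.572 -2.334
v 2.514 2.777 -2.131
v 3.098 3.079 -2.371
v 3.71 3.026 -0.949
v 3.126 2.723 -0.709
v 2.923 3.323 -2.287
v 3.535 3.27 -0.864
v 2.667 3.458 -2.172
v 3.28 3.405 -0.749
v 2.381 3.459 -2.049
v 2.994 3.406 -0.626
v 2.121 3.324 -1.942
v 2.734 3.271 -0.519
v 1.939 3.081 -1.873
v 2.552 3.028 -0.45
v 1.871 2.778 -1.855
v 2.483 2.724 -0.432
v 1.93 2.474 -1.891
v 2.542 2.421 -0.469
v 2.105 2.23 -1.976
v 2.717 2.177 -0.553
v 2.36 2.095 -2.091
v 2.973 2.042 -0.668
v 2.646 2.094 -2.214
v 3.259 2.041 -0.791
v 2.906 2.229 -2.321
v 3.519 2.176 -0.898
v 3.088 2.472 -2.39
v 3.701 2.419 -0.967
v 3.157 2.776 -2.408
v 3.769 2.722 -0.985
f 2 1 4
f 2 4 3
f 4 1 5
f 4 5 3
f 5 1 6
f 5 6 3
f 6 1 7
f 6 7 3
f 7 1 8
f 7 8 3
f 8 1 9
f 8 9 3
f 9 1 10
f 9 10 3
f 10 1 2
f 10 2 3
f 12 11 14
f 12 14 13
f 14 11 15
f 14 15 13
f 15 11 16
f 15 16 13
f 16 11 17
f 16 17 13
f 17 11 18
f 17 18 13
f 18 11 19
f 18 19 13
f 19 11 20
f 19 20 13
f 20 11 21
f 20 21 13
f 21 11 22
f 21 22 13
f 22 11 23
f 22 23 13
f 23 11 24
f 23 24 13
f 24 11 25
f 24 25 13
f 25 11 12
f 25 12 13
f 27 26 30
f 27 30 28
f 28 30 31
f 28 31 29
f 30 26 32
f 30 32 31
f 31 32 33
f 31 33 29
f 32 26 34
f 32 34 33
f 33 34 35
f 33 35 29
f 34 26 36
f 34 36 35
f 35 36 37
f 35 37 29
f 36 26 38
f 36 38 37
f 37 38 39
f 37 39 29
f 38 26 40
f 38 40 39
f 39 40 41
f 39 41 29
f 40 26 42
f 40 42 41
f 41 42 43
f 41 43 29
f 42 26 44
f 42 44 43
f 43 44 45
f 43 45 29
f 44 26 46
f 44 46 45
f 45 46 47
f 45 47 29
f 46 26 48
f 46 48 47
f 47 48 49
f 47 49 29
f 48 26 50
f 48 50 49
f 49 50 51
f 49 51 29
f 50 26 52
f 50 52 51
f 51 52 53
f 51 53 29
f 52 26 54
f 52 54 53
f 53 54 55
f 53 55 29
f 54 26 27
f 54 27 55
f 55 27 28
f 55 28 29



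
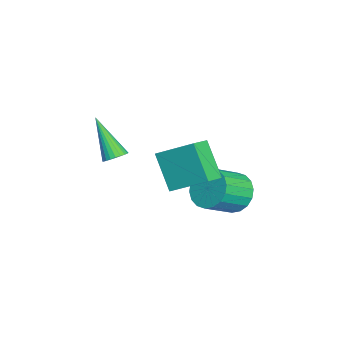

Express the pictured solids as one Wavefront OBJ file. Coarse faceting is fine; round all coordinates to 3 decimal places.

v -2.299 -0.798 -1.606
v -3.326 -1.412 -0.195
v -1.798 0.701 -0.589
v -2.825 0.087 0.822
v -1.535 -1.287 -1.262
v -2.562 -1.901 0.149
v -1.034 0.212 -0.245
v -2.061 -0.402 1.166
v -0.671 -3.252 1.273
v -0.256 -3.552 1.367
v -1.609 -4.068 2.827
v -0.213 -3.388 1.479
v -0.239 -3.204 1.559
v -0.331 -3.027 1.597
v -0.475 -2.884 1.584
v -0.649 -2.798 1.525
v -0.826 -2.78 1.427
v -0.979 -2.835 1.306
v -1.085 -2.953 1.18
v -1.129 -3.117 1.068
v -1.102 -3.301 0.987
v -1.01 -3.478 0.95
v -0.866 -3.62 0.962
v -0.692 -3.707 1.022
v -0.515 -3.724 1.119
v -0.362 -3.67 1.241
v -3.587 1.183 -2.808
v -3.243 0.782 -3.622
v -2.389 -0.264 -2.745
v -2.733 0.137 -1.932
v -2.953 1.09 -3.537
v -2.099 0.044 -2.66
v -2.789 1.417 -3.307
v -1.935 0.371 -2.431
v -2.783 1.697 -2.979
v -1.928 0.651 -2.103
v -2.936 1.876 -2.617
v -2.081 0.83 -1.74
v -3.218 1.917 -2.293
v -2.363 0.871 -1.416
v -3.573 1.813 -2.071
v -2.719 0.767 -1.194
v -3.931 1.584 -1.995
v -3.077 0.538 -1.118
v -4.221 1.276 -2.08
v -3.367 0.23 -1.203
v -4.385 0.949 -2.309
v -3.531 -0.097 -1.433
v -4.392 0.669 -2.637
v -3.537 -0.377 -1.761
v -4.239 0.49 -3
v -3.384 -0.556 -2.123
v -3.957 0.449 -3.324
v -3.102 -0.597 -2.447
v -3.601 0.553 -3.546
v -2.747 -0.493 -2.669
f 2 4 1
f 5 2 1
f 1 4 3
f 3 5 1
f 2 8 4
f 6 2 5
f 6 8 2
f 4 8 3
f 7 5 3
f 3 8 7
f 7 6 5
f 8 6 7
f 10 9 12
f 10 12 11
f 12 9 13
f 12 13 11
f 13 9 14
f 13 14 11
f 14 9 15
f 14 15 11
f 15 9 16
f 15 16 11
f 16 9 17
f 16 17 11
f 17 9 18
f 17 18 11
f 18 9 19
f 18 19 11
f 19 9 20
f 19 20 11
f 20 9 21
f 20 21 11
f 21 9 22
f 21 22 11
f 22 9 23
f 22 23 11
f 23 9 24
f 23 24 11
f 24 9 25
f 24 25 11
f 25 9 26
f 25 26 11
f 26 9 10
f 26 10 11
f 28 27 31
f 28 31 29
f 29 31 32
f 29 32 30
f 31 27 33
f 31 33 32
f 32 33 34
f 32 34 30
f 33 27 35
f 33 35 34
f 34 35 36
f 34 36 30
f 35 27 37
f 35 37 36
f 36 37 38
f 36 38 30
f 37 27 39
f 37 39 38
f 38 39 40
f 38 40 30
f 39 27 41
f 39 41 40
f 40 41 42
f 40 42 30
f 41 27 43
f 41 43 42
f 42 43 44
f 42 44 30
f 43 27 45
f 43 45 44
f 44 45 46
f 44 46 30
f 45 27 47
f 45 47 46
f 46 47 48
f 46 48 30
f 47 27 49
f 47 49 48
f 48 49 50
f 48 50 30
f 49 27 51
f 49 51 50
f 50 51 52
f 50 52 30
f 51 27 53
f 51 53 52
f 52 53 54
f 52 54 30
f 53 27 55
f 53 55 54
f 54 55 56
f 54 56 30
f 55 27 28
f 55 28 56
f 56 28 29
f 56 29 30



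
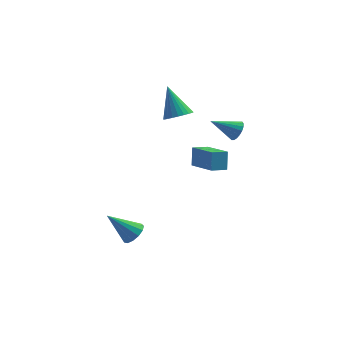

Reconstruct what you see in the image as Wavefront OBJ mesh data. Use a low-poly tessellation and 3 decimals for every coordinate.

v -1.744 -1.511 -4.506
v -1.218 -1.366 -3.977
v -3.136 -1.549 -3.114
v -1.362 -0.986 -4.11
v -1.628 -0.772 -4.37
v -1.93 -0.793 -4.673
v -2.173 -1.041 -4.922
v -2.28 -1.439 -5.04
v -2.216 -1.859 -4.989
v -2.003 -2.169 -4.784
v -1.707 -2.27 -4.491
v -1.423 -2.129 -4.203
v -1.241 -1.792 -4.011
v 3.487 2.386 1.209
v 3.833 2.136 1.725
v 2.073 2.174 2.051
v 3.825 2.428 1.786
v 3.75 2.712 1.732
v 3.623 2.931 1.574
v 3.469 3.042 1.344
v 3.319 3.023 1.087
v 3.202 2.878 0.854
v 3.142 2.636 0.692
v 3.149 2.344 0.631
v 3.224 2.06 0.685
v 3.351 1.841 0.843
v 3.505 1.73 1.073
v 3.655 1.749 1.33
v 3.772 1.894 1.563
v 0.342 2.513 2.171
v 1.136 2.683 2.386
v -0.322 3.487 3.849
v 1.061 2.946 2.204
v 0.877 3.142 2.018
v 0.611 3.243 1.854
v 0.305 3.233 1.739
v 0.004 3.113 1.69
v -0.246 2.902 1.713
v -0.406 2.632 1.807
v -0.452 2.343 1.956
v -0.378 2.081 2.138
v -0.194 1.884 2.324
v 0.072 1.784 2.488
v 0.379 1.794 2.603
v 0.68 1.914 2.653
v 0.929 2.125 2.629
v 1.089 2.395 2.535
v 1.133 1.342 -0.941
v 1.132 1.855 0.121
v 1.936 1.799 -1.162
v 1.935 2.312 -0.099
v 2.265 -0.272 -0.161
v 2.264 0.241 0.902
v 3.068 0.185 -0.381
v 3.067 0.698 0.681
f 2 1 4
f 2 4 3
f 4 1 5
f 4 5 3
f 5 1 6
f 5 6 3
f 6 1 7
f 6 7 3
f 7 1 8
f 7 8 3
f 8 1 9
f 8 9 3
f 9 1 10
f 9 10 3
f 10 1 11
f 10 11 3
f 11 1 12
f 11 12 3
f 12 1 13
f 12 13 3
f 13 1 2
f 13 2 3
f 15 14 17
f 15 17 16
f 17 14 18
f 17 18 16
f 18 14 19
f 18 19 16
f 19 14 20
f 19 20 16
f 20 14 21
f 20 21 16
f 21 14 22
f 21 22 16
f 22 14 23
f 22 23 16
f 23 14 24
f 23 24 16
f 24 14 25
f 24 25 16
f 25 14 26
f 25 26 16
f 26 14 27
f 26 27 16
f 27 14 28
f 27 28 16
f 28 14 29
f 28 29 16
f 29 14 15
f 29 15 16
f 31 30 33
f 31 33 32
f 33 30 34
f 33 34 32
f 34 30 35
f 34 35 32
f 35 30 36
f 35 36 32
f 36 30 37
f 36 37 32
f 37 30 38
f 37 38 32
f 38 30 39
f 38 39 32
f 39 30 40
f 39 40 32
f 40 30 41
f 40 41 32
f 41 30 42
f 41 42 32
f 42 30 43
f 42 43 32
f 43 30 44
f 43 44 32
f 44 30 45
f 44 45 32
f 45 30 46
f 45 46 32
f 46 30 47
f 46 47 32
f 47 30 31
f 47 31 32
f 49 51 48
f 52 49 48
f 48 51 50
f 50 52 48
f 49 55 51
f 53 49 52
f 53 55 49
f 51 55 50
f 54 52 50
f 50 55 54
f 54 53 52
f 55 53 54



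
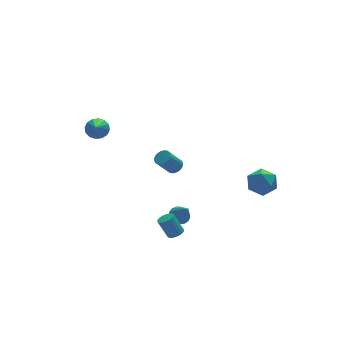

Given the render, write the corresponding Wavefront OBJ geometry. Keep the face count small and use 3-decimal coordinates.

v 1.997 3.967 -2.519
v 2.341 3.594 -2.283
v 1.508 3.519 -1.185
v 1.163 3.893 -1.421
v 2.423 3.781 -2.207
v 1.59 3.707 -1.11
v 2.441 3.997 -2.179
v 1.608 3.923 -1.082
v 2.391 4.209 -2.203
v 1.558 4.135 -1.105
v 2.281 4.383 -2.275
v 1.448 4.309 -1.177
v 2.127 4.495 -2.384
v 1.294 4.42 -1.286
v 1.954 4.525 -2.513
v 1.121 4.451 -1.416
v 1.787 4.471 -2.644
v 0.954 4.397 -1.546
v 1.652 4.341 -2.755
v 0.819 4.266 -1.657
v 1.57 4.153 -2.83
v 0.737 4.079 -1.733
v 1.552 3.937 -2.858
v 0.719 3.863 -1.761
v 1.602 3.725 -2.835
v 0.769 3.651 -1.737
v 1.712 3.551 -2.763
v 0.879 3.477 -1.665
v 1.866 3.44 -2.654
v 1.033 3.365 -1.556
v 2.039 3.409 -2.524
v 1.206 3.335 -1.427
v 2.206 3.463 -2.394
v 1.373 3.389 -1.296
v 4.037 -3.28 1.802
v 4.555 -3.434 1.013
v 3.045 -4.386 1.367
v 3.563 -4.54 0.578
v 3.915 -4.779 1.435
v 4.528 -4.096 1.703
v 3.072 -3.724 0.677
v 3.685 -3.041 0.945
v 3.958 -3.709 0.317
v 4.479 -4.36 0.785
v 3.121 -3.46 1.595
v 3.642 -4.111 2.063
v -0.194 -1.849 -1.907
v 0.112 -1.392 -1.621
v -0.026 -2.671 -0.773
v -0.171 -1.346 -1.546
v -0.46 -1.415 -1.553
v -0.688 -1.584 -1.641
v -0.802 -1.813 -1.79
v -0.777 -2.051 -1.966
v -0.619 -2.243 -2.129
v -0.364 -2.344 -2.24
v -0.069 -2.332 -2.275
v 0.197 -2.21 -2.226
v 0.373 -2.005 -2.104
v 0.419 -1.764 -1.936
v 0.325 -1.543 -1.762
v -1.158 -3.586 -1.801
v -0.779 -3.261 -1.777
v -1.203 -2.849 -0.675
v -1.582 -3.174 -0.699
v -0.915 -3.155 -1.869
v -1.338 -2.743 -0.767
v -1.087 -3.114 -1.95
v -1.511 -2.702 -0.848
v -1.271 -3.145 -2.009
v -1.694 -2.733 -0.907
v -1.437 -3.244 -2.036
v -1.86 -2.832 -0.934
v -1.561 -3.394 -2.027
v -1.984 -2.982 -0.926
v -1.623 -3.574 -1.984
v -2.047 -3.162 -0.882
v -1.615 -3.755 -1.913
v -2.038 -3.343 -0.811
v -1.537 -3.911 -1.825
v -1.961 -3.499 -0.723
v -1.402 -4.017 -1.733
v -1.825 -3.605 -0.631
v -1.229 -4.058 -1.652
v -1.653 -3.646 -0.55
v -1.046 -4.027 -1.593
v -1.469 -3.615 -0.491
v -0.88 -3.928 -1.566
v -1.303 -3.516 -0.464
v -0.756 -3.778 -1.574
v -1.179 -3.366 -0.473
v -0.693 -3.598 -1.618
v -1.117 -3.186 -0.516
v -0.702 -3.417 -1.689
v -1.125 -3.005 -0.587
v -3.218 2.735 3.138
v -2.972 3.101 3.682
v -3.902 1.165 4.502
v -3.314 3.213 3.64
v -3.63 3.198 3.463
v -3.836 3.058 3.2
v -3.876 2.832 2.919
v -3.74 2.58 2.698
v -3.464 2.369 2.594
v -3.122 2.257 2.636
v -2.806 2.272 2.812
v -2.6 2.412 3.076
v -2.56 2.638 3.356
v -2.696 2.89 3.578
f 2 1 5
f 2 5 3
f 3 5 6
f 3 6 4
f 5 1 7
f 5 7 6
f 6 7 8
f 6 8 4
f 7 1 9
f 7 9 8
f 8 9 10
f 8 10 4
f 9 1 11
f 9 11 10
f 10 11 12
f 10 12 4
f 11 1 13
f 11 13 12
f 12 13 14
f 12 14 4
f 13 1 15
f 13 15 14
f 14 15 16
f 14 16 4
f 15 1 17
f 15 17 16
f 16 17 18
f 16 18 4
f 17 1 19
f 17 19 18
f 18 19 20
f 18 20 4
f 19 1 21
f 19 21 20
f 20 21 22
f 20 22 4
f 21 1 23
f 21 23 22
f 22 23 24
f 22 24 4
f 23 1 25
f 23 25 24
f 24 25 26
f 24 26 4
f 25 1 27
f 25 27 26
f 26 27 28
f 26 28 4
f 27 1 29
f 27 29 28
f 28 29 30
f 28 30 4
f 29 1 31
f 29 31 30
f 30 31 32
f 30 32 4
f 31 1 33
f 31 33 32
f 32 33 34
f 32 34 4
f 33 1 2
f 33 2 34
f 34 2 3
f 34 3 4
f 35 46 40
f 35 40 36
f 35 36 42
f 35 42 45
f 35 45 46
f 36 40 44
f 40 46 39
f 46 45 37
f 45 42 41
f 42 36 43
f 38 44 39
f 38 39 37
f 38 37 41
f 38 41 43
f 38 43 44
f 39 44 40
f 37 39 46
f 41 37 45
f 43 41 42
f 44 43 36
f 48 47 50
f 48 50 49
f 50 47 51
f 50 51 49
f 51 47 52
f 51 52 49
f 52 47 53
f 52 53 49
f 53 47 54
f 53 54 49
f 54 47 55
f 54 55 49
f 55 47 56
f 55 56 49
f 56 47 57
f 56 57 49
f 57 47 58
f 57 58 49
f 58 47 59
f 58 59 49
f 59 47 60
f 59 60 49
f 60 47 61
f 60 61 49
f 61 47 48
f 61 48 49
f 63 62 66
f 63 66 64
f 64 66 67
f 64 67 65
f 66 62 68
f 66 68 67
f 67 68 69
f 67 69 65
f 68 62 70
f 68 70 69
f 69 70 71
f 69 71 65
f 70 62 72
f 70 72 71
f 71 72 73
f 71 73 65
f 72 62 74
f 72 74 73
f 73 74 75
f 73 75 65
f 74 62 76
f 74 76 75
f 75 76 77
f 75 77 65
f 76 62 78
f 76 78 77
f 77 78 79
f 77 79 65
f 78 62 80
f 78 80 79
f 79 80 81
f 79 81 65
f 80 62 82
f 80 82 81
f 81 82 83
f 81 83 65
f 82 62 84
f 82 84 83
f 83 84 85
f 83 85 65
f 84 62 86
f 84 86 85
f 85 86 87
f 85 87 65
f 86 62 88
f 86 88 87
f 87 88 89
f 87 89 65
f 88 62 90
f 88 90 89
f 89 90 91
f 89 91 65
f 90 62 92
f 90 92 91
f 91 92 93
f 91 93 65
f 92 62 94
f 92 94 93
f 93 94 95
f 93 95 65
f 94 62 63
f 94 63 95
f 95 63 64
f 95 64 65
f 97 96 99
f 97 99 98
f 99 96 100
f 99 100 98
f 100 96 101
f 100 101 98
f 101 96 102
f 101 102 98
f 102 96 103
f 102 103 98
f 103 96 104
f 103 104 98
f 104 96 105
f 104 105 98
f 105 96 106
f 105 106 98
f 106 96 107
f 106 107 98
f 107 96 108
f 107 108 98
f 108 96 109
f 108 109 98
f 109 96 97
f 109 97 98



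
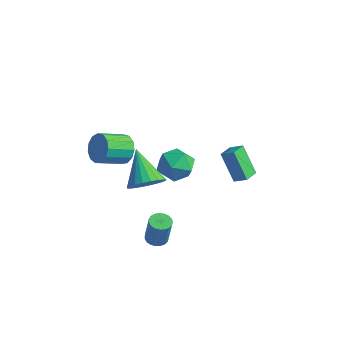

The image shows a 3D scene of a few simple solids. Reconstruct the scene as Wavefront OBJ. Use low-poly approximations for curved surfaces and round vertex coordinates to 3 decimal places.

v 2.282 -3.319 1.094
v 2.906 -3.592 1.826
v 0.818 -2.721 2.566
v 3.01 -3.193 1.768
v 2.988 -2.816 1.593
v 2.844 -2.527 1.332
v 2.603 -2.374 1.03
v 2.306 -2.384 0.739
v 2.005 -2.556 0.509
v 1.752 -2.86 0.381
v 1.59 -3.243 0.376
v 1.548 -3.639 0.495
v 1.633 -3.98 0.718
v 1.83 -4.207 1.005
v 2.106 -4.279 1.309
v 2.411 -4.186 1.575
v 2.694 -3.943 1.758
v 1.866 3.005 -2.414
v 0.91 2.947 -0.75
v 1.566 3.959 -2.553
v 0.61 3.901 -0.889
v 2.55 3.279 -2.011
v 1.594 3.221 -0.347
v 2.25 4.233 -2.15
v 1.294 4.175 -0.486
v -0.793 -2.144 1.317
v -0.541 -2.547 0.542
v -0.874 -3.959 1.167
v -1.127 -3.556 1.943
v -0.12 -2.517 0.833
v -0.453 -3.93 1.458
v 0.087 -2.369 1.278
v -0.246 -3.782 1.903
v 0.015 -2.15 1.735
v -0.318 -3.562 2.36
v -0.314 -1.928 2.06
v -0.647 -3.34 2.685
v -0.795 -1.775 2.149
v -1.129 -3.188 2.774
v -1.276 -1.739 1.974
v -1.609 -3.152 2.599
v -1.603 -1.832 1.591
v -1.937 -3.244 2.216
v -1.674 -2.023 1.12
v -2.007 -3.436 1.745
v -1.464 -2.253 0.713
v -1.798 -3.666 1.338
v -1.042 -2.448 0.497
v -1.375 -3.861 1.122
v -0.91 1.551 -0.632
v 0.055 1.912 -1.109
v -0.655 -0.112 -1.371
v 0.31 0.249 -1.848
v 0.246 0.126 -0.721
v 0.088 1.154 -0.265
v -0.688 0.646 -2.215
v -0.846 1.674 -1.759
v 0.193 1.352 -2.088
v 0.769 1.03 -1.164
v -1.369 0.77 -1.316
v -0.793 0.448 -0.392
v 2.516 -2.91 -3.176
v 3.096 -2.891 -3.327
v 3.525 -2.99 -1.696
v 2.944 -3.01 -1.544
v 3.042 -2.649 -3.298
v 3.471 -2.749 -1.667
v 2.897 -2.453 -3.248
v 3.326 -2.552 -1.617
v 2.686 -2.335 -3.186
v 3.115 -2.434 -1.554
v 2.445 -2.317 -3.121
v 2.874 -2.416 -1.49
v 2.217 -2.402 -3.067
v 2.646 -2.501 -1.435
v 2.04 -2.574 -3.031
v 2.469 -2.673 -1.399
v 1.946 -2.805 -3.02
v 2.375 -2.904 -1.388
v 1.95 -3.054 -3.036
v 2.379 -3.153 -1.404
v 2.052 -3.278 -3.076
v 2.481 -3.377 -1.445
v 2.234 -3.439 -3.134
v 2.663 -3.538 -1.502
v 2.464 -3.508 -3.199
v 2.893 -3.607 -1.567
v 2.704 -3.474 -3.26
v 3.133 -3.573 -1.628
v 2.911 -3.343 -3.306
v 3.34 -3.442 -1.674
v 3.05 -3.136 -3.33
v 3.478 -3.236 -1.698
f 2 1 4
f 2 4 3
f 4 1 5
f 4 5 3
f 5 1 6
f 5 6 3
f 6 1 7
f 6 7 3
f 7 1 8
f 7 8 3
f 8 1 9
f 8 9 3
f 9 1 10
f 9 10 3
f 10 1 11
f 10 11 3
f 11 1 12
f 11 12 3
f 12 1 13
f 12 13 3
f 13 1 14
f 13 14 3
f 14 1 15
f 14 15 3
f 15 1 16
f 15 16 3
f 16 1 17
f 16 17 3
f 17 1 2
f 17 2 3
f 19 21 18
f 22 19 18
f 18 21 20
f 20 22 18
f 19 25 21
f 23 19 22
f 23 25 19
f 21 25 20
f 24 22 20
f 20 25 24
f 24 23 22
f 25 23 24
f 27 26 30
f 27 30 28
f 28 30 31
f 28 31 29
f 30 26 32
f 30 32 31
f 31 32 33
f 31 33 29
f 32 26 34
f 32 34 33
f 33 34 35
f 33 35 29
f 34 26 36
f 34 36 35
f 35 36 37
f 35 37 29
f 36 26 38
f 36 38 37
f 37 38 39
f 37 39 29
f 38 26 40
f 38 40 39
f 39 40 41
f 39 41 29
f 40 26 42
f 40 42 41
f 41 42 43
f 41 43 29
f 42 26 44
f 42 44 43
f 43 44 45
f 43 45 29
f 44 26 46
f 44 46 45
f 45 46 47
f 45 47 29
f 46 26 48
f 46 48 47
f 47 48 49
f 47 49 29
f 48 26 27
f 48 27 49
f 49 27 28
f 49 28 29
f 50 61 55
f 50 55 51
f 50 51 57
f 50 57 60
f 50 60 61
f 51 55 59
f 55 61 54
f 61 60 52
f 60 57 56
f 57 51 58
f 53 59 54
f 53 54 52
f 53 52 56
f 53 56 58
f 53 58 59
f 54 59 55
f 52 54 61
f 56 52 60
f 58 56 57
f 59 58 51
f 63 62 66
f 63 66 64
f 64 66 67
f 64 67 65
f 66 62 68
f 66 68 67
f 67 68 69
f 67 69 65
f 68 62 70
f 68 70 69
f 69 70 71
f 69 71 65
f 70 62 72
f 70 72 71
f 71 72 73
f 71 73 65
f 72 62 74
f 72 74 73
f 73 74 75
f 73 75 65
f 74 62 76
f 74 76 75
f 75 76 77
f 75 77 65
f 76 62 78
f 76 78 77
f 77 78 79
f 77 79 65
f 78 62 80
f 78 80 79
f 79 80 81
f 79 81 65
f 80 62 82
f 80 82 81
f 81 82 83
f 81 83 65
f 82 62 84
f 82 84 83
f 83 84 85
f 83 85 65
f 84 62 86
f 84 86 85
f 85 86 87
f 85 87 65
f 86 62 88
f 86 88 87
f 87 88 89
f 87 89 65
f 88 62 90
f 88 90 89
f 89 90 91
f 89 91 65
f 90 62 92
f 90 92 91
f 91 92 93
f 91 93 65
f 92 62 63
f 92 63 93
f 93 63 64
f 93 64 65



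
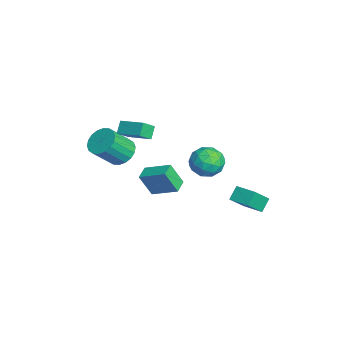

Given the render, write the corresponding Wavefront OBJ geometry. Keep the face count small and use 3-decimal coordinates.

v -3.517 -3.193 -0.602
v -2.567 -2.724 -0.562
v -1.993 -4.019 0.962
v -2.943 -4.487 0.922
v -2.821 -2.474 -0.253
v -2.247 -3.768 1.271
v -3.212 -2.365 -0.013
v -2.639 -3.66 1.51
v -3.664 -2.421 0.11
v -3.091 -3.715 1.633
v -4.087 -2.629 0.092
v -3.514 -3.924 1.615
v -4.397 -2.949 -0.064
v -3.823 -4.244 1.46
v -4.533 -3.318 -0.326
v -3.959 -4.612 1.198
v -4.467 -3.661 -0.642
v -3.893 -4.956 0.882
v -4.213 -3.912 -0.951
v -3.639 -5.206 0.573
v -3.821 -4.02 -1.19
v -3.248 -5.315 0.333
v -3.369 -3.965 -1.313
v -2.796 -5.259 0.21
v -2.946 -3.756 -1.295
v -2.373 -5.051 0.228
v -2.637 -3.436 -1.14
v -2.063 -4.731 0.384
v -2.501 -3.068 -0.878
v -1.927 -4.362 0.646
v -2.935 -2.605 2.259
v -2.464 -3.34 2.944
v -1.723 -1.369 2.751
v -1.251 -2.104 3.436
v -2.349 -2.896 1.544
v -1.877 -3.631 2.229
v -1.136 -1.66 2.036
v -0.665 -2.395 2.721
v 2.557 3.734 -0.69
v 3.244 2.746 0.51
v 3.58 4.618 -0.548
v 4.268 3.63 0.652
v 3.092 3.23 -1.412
v 3.78 2.242 -0.212
v 4.116 4.114 -1.27
v 4.803 3.126 -0.07
v -1.863 -1.203 -2.643
v -1.951 -1.966 -1.081
v -0.961 0.248 -1.883
v -1.049 -0.514 -0.322
v -0.971 -1.666 -2.818
v -1.059 -2.428 -1.257
v -0.069 -0.214 -2.059
v -0.157 -0.977 -0.497
v -2.477 2.994 -1.042
v -1.354 2.576 -1.007
v -3.146 1.184 -1.233
v -2.023 0.766 -1.198
v -2.517 1.241 -0.215
v -2.103 2.359 -0.096
v -2.397 1.401 -2.144
v -1.983 2.519 -2.025
v -1.305 1.591 -1.688
v -1.379 1.492 -0.496
v -3.121 2.268 -1.744
v -3.195 2.169 -0.552
v -1.857 2.944 -1.007
v -2.643 0.816 -1.233
v -2.933 1.095 -0.654
v -2.273 0.849 -0.634
v -2.297 2.817 -0.472
v -1.637 2.571 -0.452
v -2.32 1.786 0.014
v -2.863 1.189 -1.788
v -2.203 0.943 -1.768
v -2.227 2.911 -1.606
v -1.567 2.665 -1.586
v -2.18 1.974 -2.254
v -1.168 2.119 -1.387
v -1.561 1.055 -1.5
v -1.781 1.428 -2.056
v -1.538 2.086 -1.986
v -1.211 2.061 -0.687
v -1.605 0.997 -0.799
v -1.895 1.276 -0.221
v -1.651 1.934 -0.151
v -1.182 1.482 -1.087
v -2.895 2.763 -1.441
v -3.289 1.699 -1.553
v -2.849 1.826 -2.089
v -2.605 2.484 -2.019
v -2.939 2.705 -0.74
v -3.332 1.641 -0.853
v -2.962 1.674 -0.254
v -2.719 2.332 -0.184
v -3.318 2.278 -1.153
f 2 1 5
f 2 5 3
f 3 5 6
f 3 6 4
f 5 1 7
f 5 7 6
f 6 7 8
f 6 8 4
f 7 1 9
f 7 9 8
f 8 9 10
f 8 10 4
f 9 1 11
f 9 11 10
f 10 11 12
f 10 12 4
f 11 1 13
f 11 13 12
f 12 13 14
f 12 14 4
f 13 1 15
f 13 15 14
f 14 15 16
f 14 16 4
f 15 1 17
f 15 17 16
f 16 17 18
f 16 18 4
f 17 1 19
f 17 19 18
f 18 19 20
f 18 20 4
f 19 1 21
f 19 21 20
f 20 21 22
f 20 22 4
f 21 1 23
f 21 23 22
f 22 23 24
f 22 24 4
f 23 1 25
f 23 25 24
f 24 25 26
f 24 26 4
f 25 1 27
f 25 27 26
f 26 27 28
f 26 28 4
f 27 1 29
f 27 29 28
f 28 29 30
f 28 30 4
f 29 1 2
f 29 2 30
f 30 2 3
f 30 3 4
f 32 34 31
f 35 32 31
f 31 34 33
f 33 35 31
f 32 38 34
f 36 32 35
f 36 38 32
f 34 38 33
f 37 35 33
f 33 38 37
f 37 36 35
f 38 36 37
f 40 42 39
f 43 40 39
f 39 42 41
f 41 43 39
f 40 46 42
f 44 40 43
f 44 46 40
f 42 46 41
f 45 43 41
f 41 46 45
f 45 44 43
f 46 44 45
f 48 50 47
f 51 48 47
f 47 50 49
f 49 51 47
f 48 54 50
f 52 48 51
f 52 54 48
f 50 54 49
f 53 51 49
f 49 54 53
f 53 52 51
f 54 52 53
f 55 92 71
f 92 66 95
f 71 95 60
f 92 95 71
f 55 71 67
f 71 60 72
f 67 72 56
f 71 72 67
f 55 67 76
f 67 56 77
f 76 77 62
f 67 77 76
f 55 76 88
f 76 62 91
f 88 91 65
f 76 91 88
f 55 88 92
f 88 65 96
f 92 96 66
f 88 96 92
f 56 72 83
f 72 60 86
f 83 86 64
f 72 86 83
f 60 95 73
f 95 66 94
f 73 94 59
f 95 94 73
f 66 96 93
f 96 65 89
f 93 89 57
f 96 89 93
f 65 91 90
f 91 62 78
f 90 78 61
f 91 78 90
f 62 77 82
f 77 56 79
f 82 79 63
f 77 79 82
f 58 84 70
f 84 64 85
f 70 85 59
f 84 85 70
f 58 70 68
f 70 59 69
f 68 69 57
f 70 69 68
f 58 68 75
f 68 57 74
f 75 74 61
f 68 74 75
f 58 75 80
f 75 61 81
f 80 81 63
f 75 81 80
f 58 80 84
f 80 63 87
f 84 87 64
f 80 87 84
f 59 85 73
f 85 64 86
f 73 86 60
f 85 86 73
f 57 69 93
f 69 59 94
f 93 94 66
f 69 94 93
f 61 74 90
f 74 57 89
f 90 89 65
f 74 89 90
f 63 81 82
f 81 61 78
f 82 78 62
f 81 78 82
f 64 87 83
f 87 63 79
f 83 79 56
f 87 79 83



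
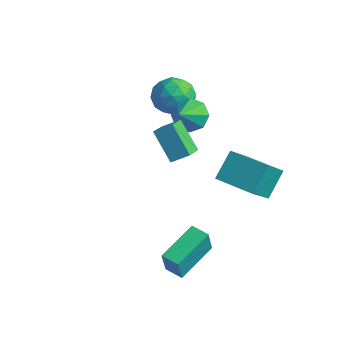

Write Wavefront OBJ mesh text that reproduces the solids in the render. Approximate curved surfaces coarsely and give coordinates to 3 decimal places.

v 1.931 -3.744 -2.518
v 2.063 -4.111 -1.225
v 1.754 -1.745 -1.932
v 1.887 -2.113 -0.639
v 2.813 -3.647 -2.581
v 2.946 -4.015 -1.288
v 2.637 -1.649 -1.995
v 2.769 -2.016 -0.702
v 0.928 1.346 -0.576
v 1.173 0.035 0.777
v 0.755 2.459 0.532
v 1 1.147 1.886
v 2.84 1.673 -0.606
v 3.085 0.361 0.748
v 2.667 2.785 0.503
v 2.912 1.474 1.856
v -1.449 1.128 2.884
v -0.664 1.537 3.096
v -1.151 0.132 3.696
v -1.186 1.725 3.518
v -1.861 1.563 3.568
v -2.296 1.147 3.217
v -2.234 0.72 2.671
v -1.713 0.532 2.249
v -1.037 0.693 2.199
v -0.603 1.109 2.55
v -3.944 2.534 3.073
v -3.292 2.769 2.241
v -3.168 0.971 3.239
v -2.516 1.206 2.407
v -2.408 1.735 3.346
v -2.888 2.701 3.243
v -3.572 1.039 2.237
v -4.052 2.005 2.134
v -3.062 1.845 1.724
v -2.343 2.275 2.41
v -4.117 1.465 3.07
v -3.398 1.895 3.756
v -3.686 2.788 2.642
v -2.774 0.952 2.838
v -2.711 1.263 3.39
v -2.327 1.401 2.901
v -3.448 2.748 3.231
v -3.065 2.887 2.742
v -2.546 2.279 3.392
v -3.395 0.853 2.738
v -3.012 0.992 2.249
v -4.133 2.339 2.579
v -3.749 2.477 2.09
v -3.914 1.461 2.088
v -3.168 2.384 1.849
v -2.712 1.465 1.947
v -3.332 1.367 1.847
v -3.614 1.935 1.787
v -2.745 2.637 2.252
v -2.289 1.718 2.35
v -2.225 2.029 2.902
v -2.507 2.597 2.842
v -2.61 2.094 1.949
v -4.171 2.022 3.13
v -3.715 1.103 3.228
v -3.953 1.143 2.638
v -4.235 1.711 2.578
v -3.748 2.275 3.533
v -3.292 1.356 3.631
v -2.846 1.805 3.693
v -3.128 2.373 3.633
v -3.85 1.646 3.531
v 0.377 -1.889 2.613
v -0.818 -1.748 3.87
v -0.17 -0.832 1.975
v -1.364 -0.691 3.233
v 0.944 -1.309 3.087
v -0.25 -1.168 4.345
v 0.398 -0.252 2.45
v -0.797 -0.111 3.707
f 2 4 1
f 5 2 1
f 1 4 3
f 3 5 1
f 2 8 4
f 6 2 5
f 6 8 2
f 4 8 3
f 7 5 3
f 3 8 7
f 7 6 5
f 8 6 7
f 10 12 9
f 13 10 9
f 9 12 11
f 11 13 9
f 10 16 12
f 14 10 13
f 14 16 10
f 12 16 11
f 15 13 11
f 11 16 15
f 15 14 13
f 16 14 15
f 18 17 20
f 18 20 19
f 20 17 21
f 20 21 19
f 21 17 22
f 21 22 19
f 22 17 23
f 22 23 19
f 23 17 24
f 23 24 19
f 24 17 25
f 24 25 19
f 25 17 26
f 25 26 19
f 26 17 18
f 26 18 19
f 27 64 43
f 64 38 67
f 43 67 32
f 64 67 43
f 27 43 39
f 43 32 44
f 39 44 28
f 43 44 39
f 27 39 48
f 39 28 49
f 48 49 34
f 39 49 48
f 27 48 60
f 48 34 63
f 60 63 37
f 48 63 60
f 27 60 64
f 60 37 68
f 64 68 38
f 60 68 64
f 28 44 55
f 44 32 58
f 55 58 36
f 44 58 55
f 32 67 45
f 67 38 66
f 45 66 31
f 67 66 45
f 38 68 65
f 68 37 61
f 65 61 29
f 68 61 65
f 37 63 62
f 63 34 50
f 62 50 33
f 63 50 62
f 34 49 54
f 49 28 51
f 54 51 35
f 49 51 54
f 30 56 42
f 56 36 57
f 42 57 31
f 56 57 42
f 30 42 40
f 42 31 41
f 40 41 29
f 42 41 40
f 30 40 47
f 40 29 46
f 47 46 33
f 40 46 47
f 30 47 52
f 47 33 53
f 52 53 35
f 47 53 52
f 30 52 56
f 52 35 59
f 56 59 36
f 52 59 56
f 31 57 45
f 57 36 58
f 45 58 32
f 57 58 45
f 29 41 65
f 41 31 66
f 65 66 38
f 41 66 65
f 33 46 62
f 46 29 61
f 62 61 37
f 46 61 62
f 35 53 54
f 53 33 50
f 54 50 34
f 53 50 54
f 36 59 55
f 59 35 51
f 55 51 28
f 59 51 55
f 70 72 69
f 73 70 69
f 69 72 71
f 71 73 69
f 70 76 72
f 74 70 73
f 74 76 70
f 72 76 71
f 75 73 71
f 71 76 75
f 75 74 73
f 76 74 75



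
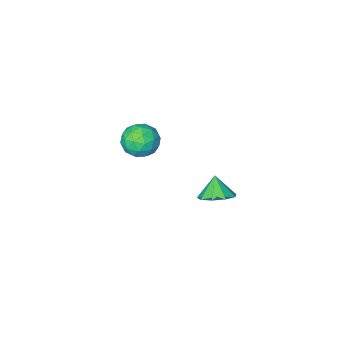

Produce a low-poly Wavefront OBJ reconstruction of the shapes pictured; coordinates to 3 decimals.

v -1.642 4.194 -3.02
v -0.946 4.799 -2.497
v -1.918 3.526 -1.88
v -1.603 5.104 -2.477
v -2.279 4.983 -2.712
v -2.656 4.494 -3.09
v -2.559 3.864 -3.436
v -2.033 3.388 -3.587
v -1.324 3.29 -3.473
v -0.763 3.615 -3.147
v -0.614 4.211 -2.761
v -1.903 -2.244 -2.919
v -0.769 -1.858 -2.867
v -1.331 -3.782 -3.953
v -0.197 -3.396 -3.901
v -0.741 -3.797 -2.91
v -1.094 -2.846 -2.271
v -1.006 -2.794 -4.549
v -1.359 -1.843 -3.91
v -0.215 -2.198 -3.874
v -0.051 -2.818 -2.861
v -2.049 -2.822 -3.959
v -1.885 -3.442 -2.946
v -1.386 -1.916 -2.802
v -0.714 -3.724 -4.018
v -1.033 -3.96 -3.436
v -0.367 -3.733 -3.405
v -1.577 -2.497 -2.452
v -0.911 -2.27 -2.421
v -0.894 -3.41 -2.447
v -1.189 -3.37 -4.399
v -0.523 -3.143 -4.368
v -1.733 -1.907 -3.415
v -1.067 -1.68 -3.384
v -1.206 -2.23 -4.373
v -0.394 -1.889 -3.363
v -0.058 -2.793 -3.971
v -0.533 -2.439 -4.352
v -0.741 -1.88 -3.976
v -0.298 -2.253 -2.768
v 0.038 -3.157 -3.376
v -0.281 -3.393 -2.794
v -0.489 -2.834 -2.418
v 0.028 -2.453 -3.36
v -2.138 -2.483 -3.444
v -1.802 -3.387 -4.052
v -1.611 -2.806 -4.402
v -1.819 -2.247 -4.026
v -2.042 -2.847 -2.849
v -1.706 -3.751 -3.457
v -1.359 -3.76 -2.844
v -1.567 -3.201 -2.468
v -2.128 -3.187 -3.46
f 2 1 4
f 2 4 3
f 4 1 5
f 4 5 3
f 5 1 6
f 5 6 3
f 6 1 7
f 6 7 3
f 7 1 8
f 7 8 3
f 8 1 9
f 8 9 3
f 9 1 10
f 9 10 3
f 10 1 11
f 10 11 3
f 11 1 2
f 11 2 3
f 12 49 28
f 49 23 52
f 28 52 17
f 49 52 28
f 12 28 24
f 28 17 29
f 24 29 13
f 28 29 24
f 12 24 33
f 24 13 34
f 33 34 19
f 24 34 33
f 12 33 45
f 33 19 48
f 45 48 22
f 33 48 45
f 12 45 49
f 45 22 53
f 49 53 23
f 45 53 49
f 13 29 40
f 29 17 43
f 40 43 21
f 29 43 40
f 17 52 30
f 52 23 51
f 30 51 16
f 52 51 30
f 23 53 50
f 53 22 46
f 50 46 14
f 53 46 50
f 22 48 47
f 48 19 35
f 47 35 18
f 48 35 47
f 19 34 39
f 34 13 36
f 39 36 20
f 34 36 39
f 15 41 27
f 41 21 42
f 27 42 16
f 41 42 27
f 15 27 25
f 27 16 26
f 25 26 14
f 27 26 25
f 15 25 32
f 25 14 31
f 32 31 18
f 25 31 32
f 15 32 37
f 32 18 38
f 37 38 20
f 32 38 37
f 15 37 41
f 37 20 44
f 41 44 21
f 37 44 41
f 16 42 30
f 42 21 43
f 30 43 17
f 42 43 30
f 14 26 50
f 26 16 51
f 50 51 23
f 26 51 50
f 18 31 47
f 31 14 46
f 47 46 22
f 31 46 47
f 20 38 39
f 38 18 35
f 39 35 19
f 38 35 39
f 21 44 40
f 44 20 36
f 40 36 13
f 44 36 40

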